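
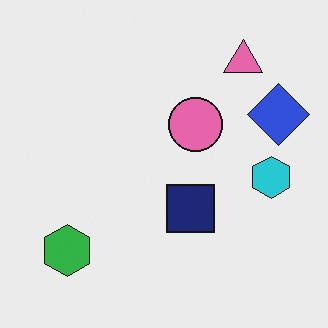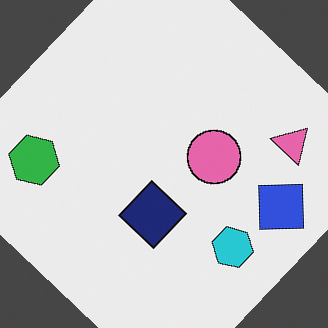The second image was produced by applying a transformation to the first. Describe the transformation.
The transformation is: rotated clockwise by a large amount — several tens of degrees.

Every shape is tilted by the same angle and the image corners show triangular fill wedges — a whole-image rotation by a non-right angle.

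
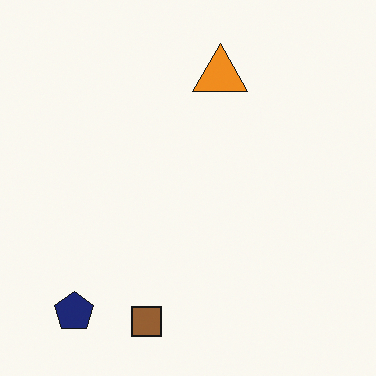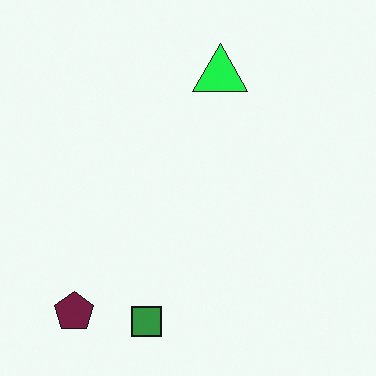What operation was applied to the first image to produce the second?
It was hue-shifted through roughly a third of the color wheel.

Every shape's color has rotated by the same amount around the hue wheel — a uniform hue shift.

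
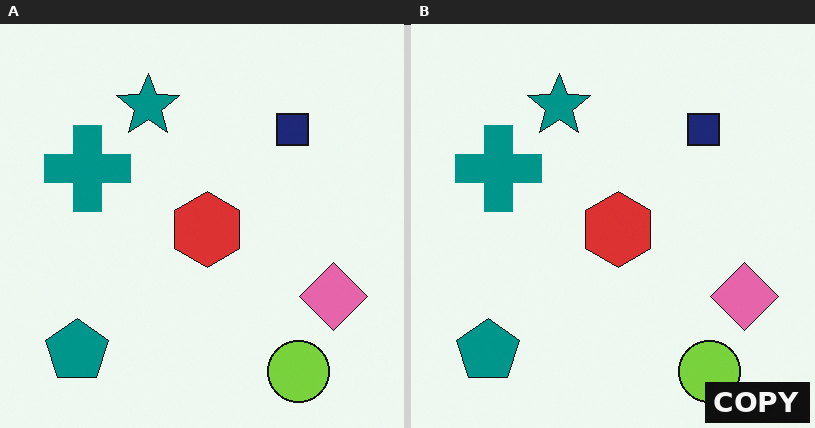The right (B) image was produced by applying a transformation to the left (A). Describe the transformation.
The right (B) image is the left (A) watermarked with the text "COPY" in the lower-right corner.

A dark label reading "COPY" appears in the lower-right corner.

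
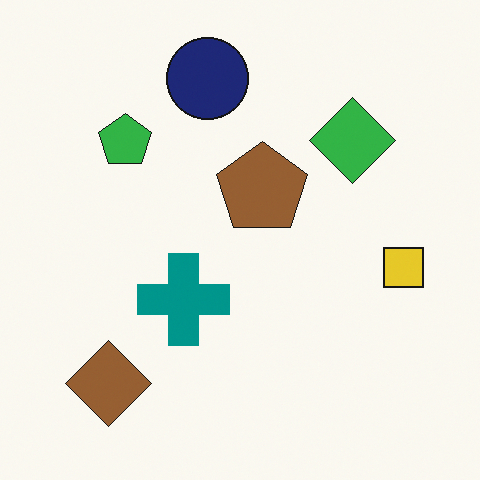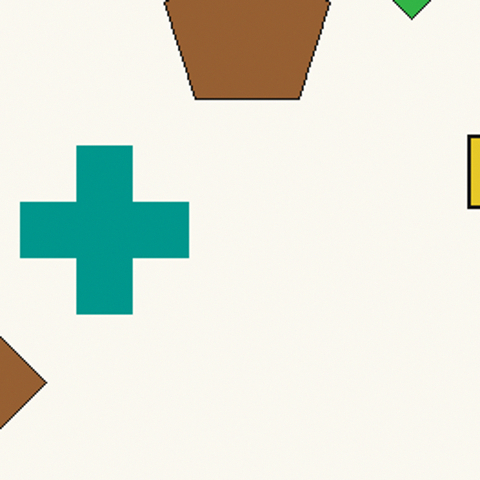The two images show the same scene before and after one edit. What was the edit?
This is the original image cropped tightly and scaled back up.

The visible shapes are larger and the field of view is narrower; shapes near the original edges may be partly or wholly outside the frame — a crop-and-rescale.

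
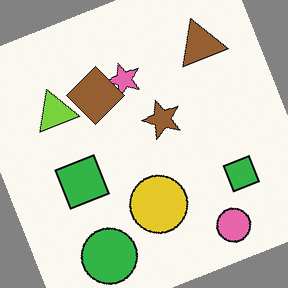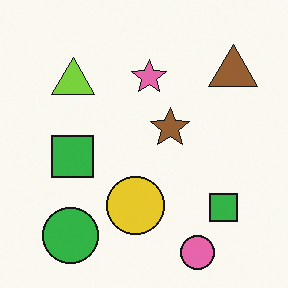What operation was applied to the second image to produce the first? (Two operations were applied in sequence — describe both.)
It was rotated counter-clockwise by a moderate amount, then overlaid with an additional brown diamond.

Every shape is tilted by the same angle and the image corners show triangular fill wedges — a whole-image rotation by a non-right angle. A brown diamond appears in the first image that is absent from the second.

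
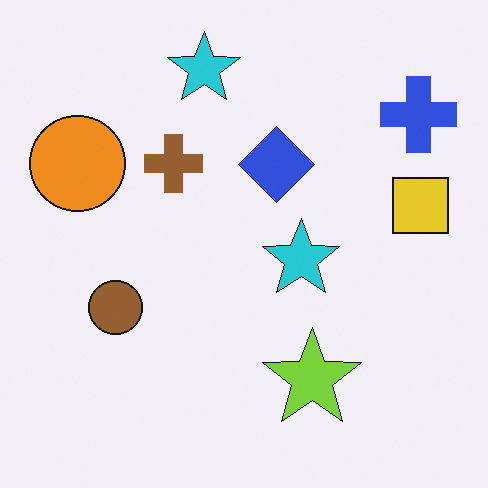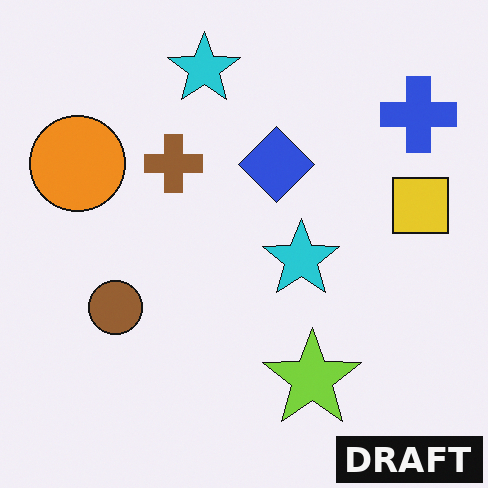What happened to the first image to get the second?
The image was watermarked with the text "DRAFT" in the lower-right corner.

A dark label reading "DRAFT" appears in the lower-right corner.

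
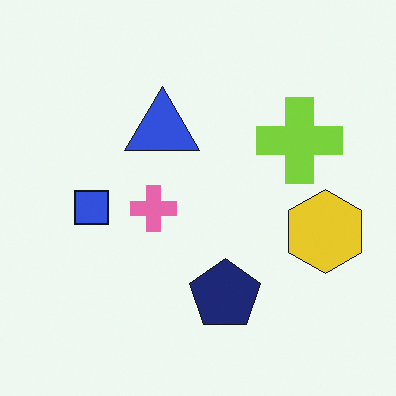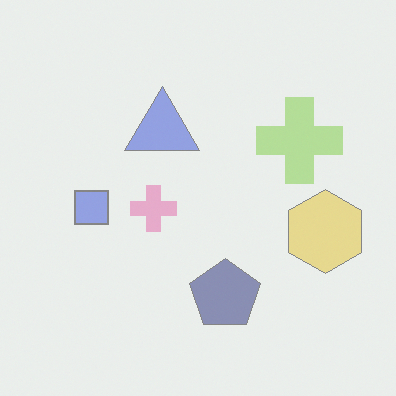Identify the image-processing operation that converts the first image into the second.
It was given much lower contrast.

Tones are pushed toward mid-grey across the whole image — a global contrast change.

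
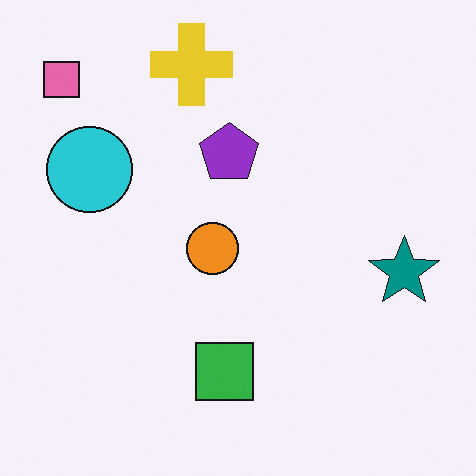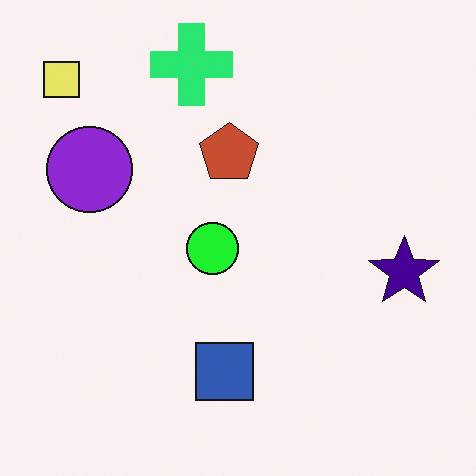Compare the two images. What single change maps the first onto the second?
This is the original image hue-shifted by a moderate amount.

Every shape's color has rotated by the same amount around the hue wheel — a uniform hue shift.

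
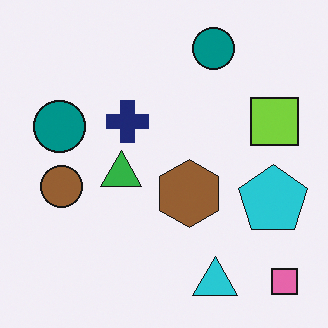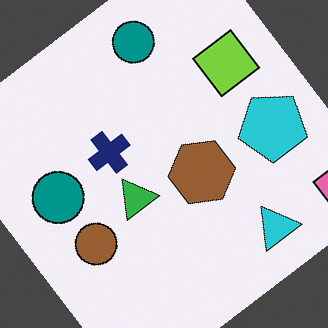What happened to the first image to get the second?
The second image is the first rotated counter-clockwise by a large amount — several tens of degrees.

Every shape is tilted by the same angle and the image corners show triangular fill wedges — a whole-image rotation by a non-right angle.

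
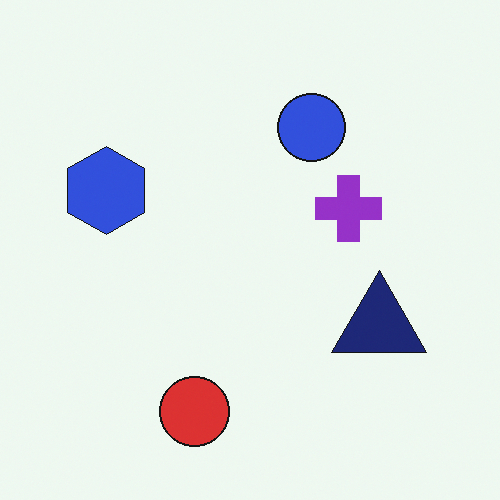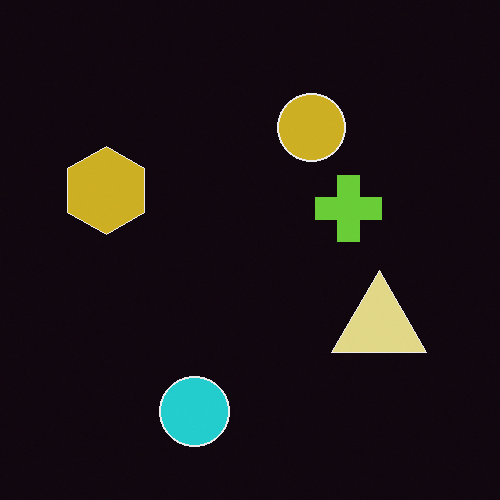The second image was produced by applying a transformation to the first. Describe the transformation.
The second image is the first color-inverted (negative).

The light background has become dark and every shape's color is its complement — a photographic negative.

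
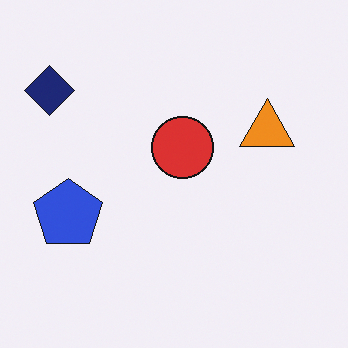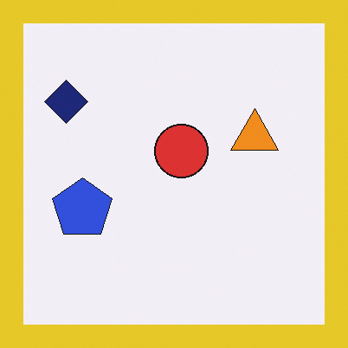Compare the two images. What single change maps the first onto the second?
It was framed with a yellow border.

A solid yellow frame runs around the edge of the second image, with the content slightly shrunk inside it.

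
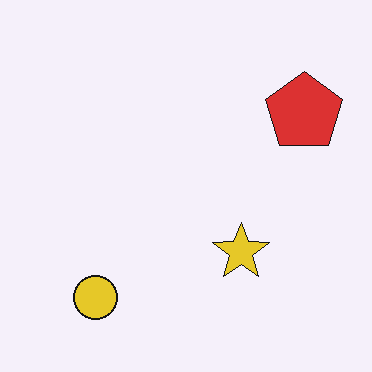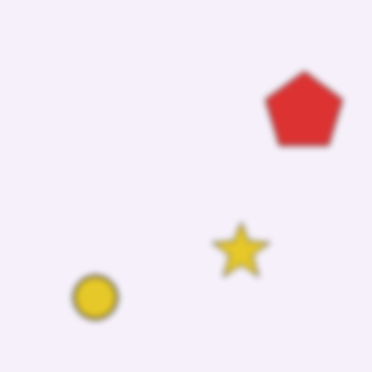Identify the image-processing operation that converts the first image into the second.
The second image is the first moderately blurred.

Shape edges and outlines are uniformly softened across the whole image.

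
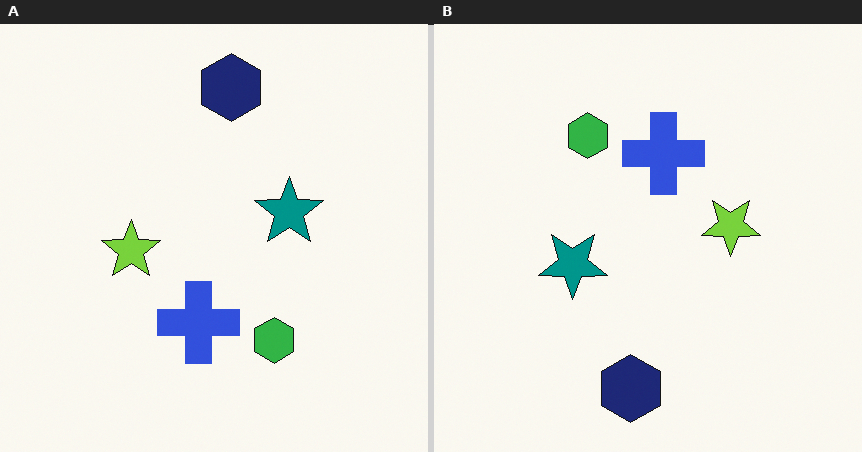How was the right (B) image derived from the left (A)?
The right (B) image is the left (A) rotated 180°.

The navy hexagon sits in the top of the left (A) image and the bottom of the right (B) — consistent with a whole-image 180° rotation.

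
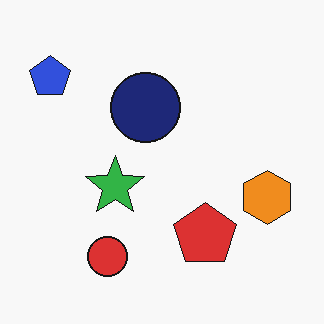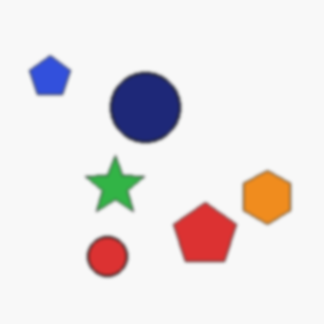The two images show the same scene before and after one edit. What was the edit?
This is the original image slightly softened.

Shape edges and outlines are uniformly softened across the whole image.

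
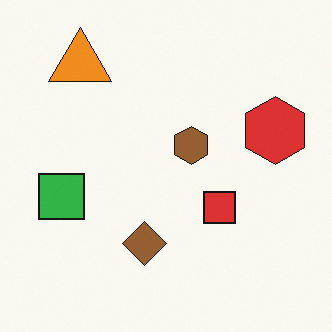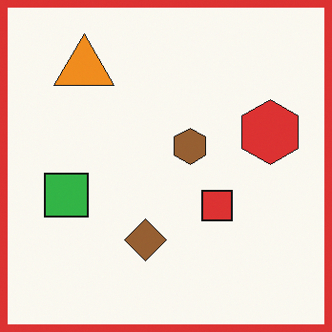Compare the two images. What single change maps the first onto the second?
The transformation is: framed with a red border.

A solid red frame runs around the edge of the second image, with the content slightly shrunk inside it.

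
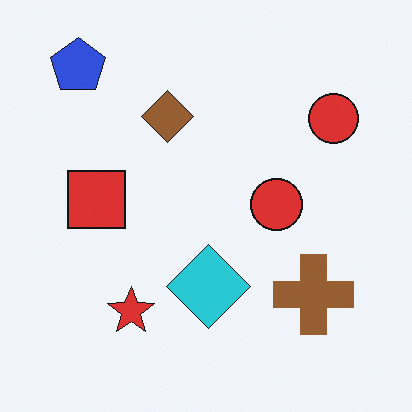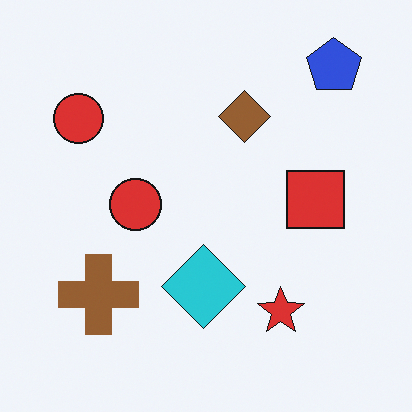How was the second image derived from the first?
The image was flipped horizontally (left ↔ right).

The blue pentagon is in the top-left of the first image and the top-right of the second — shapes on opposite sides of the vertical midline have swapped in a mirror flip.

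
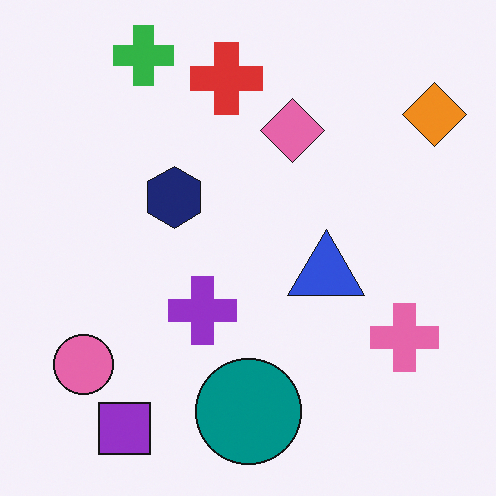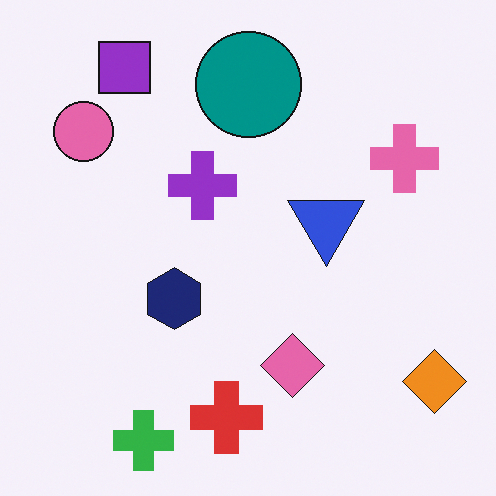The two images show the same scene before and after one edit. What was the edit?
The second image is the first flipped vertically (top ↔ bottom).

The green cross is in the top-left of the first image and the bottom-left of the second — shapes on opposite sides of the horizontal midline have swapped in a mirror flip.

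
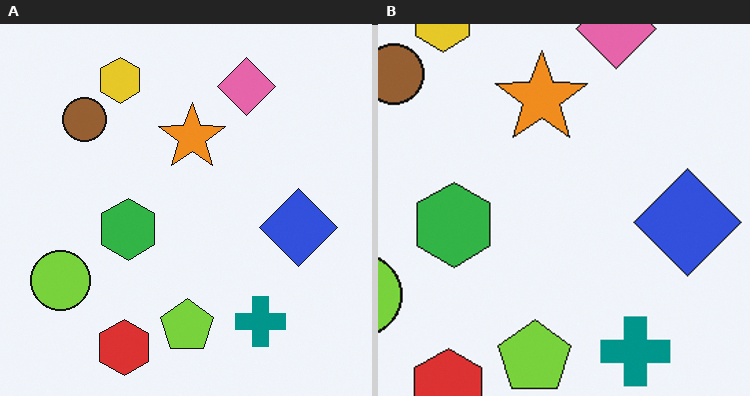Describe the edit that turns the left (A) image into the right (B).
The image was cropped slightly and scaled back up.

The visible shapes are larger and the field of view is narrower; shapes near the original edges may be partly or wholly outside the frame — a crop-and-rescale.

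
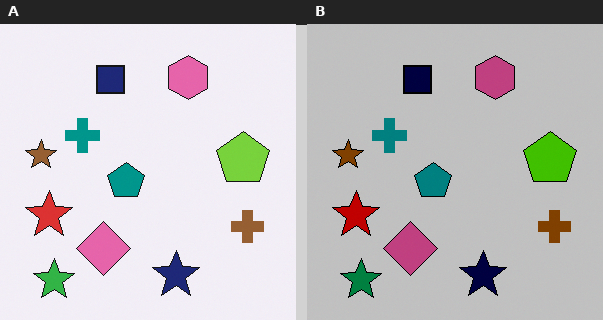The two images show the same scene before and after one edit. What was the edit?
This is the original image aggressively posterized.

Each flat color has snapped to a coarser quantized level — most visibly, the near-white background has dropped to a flat grey.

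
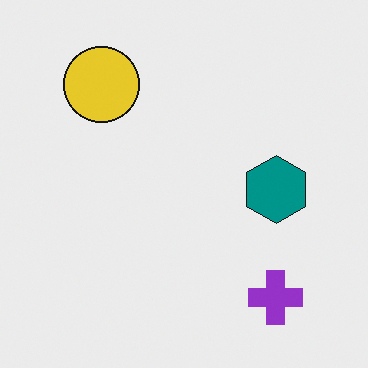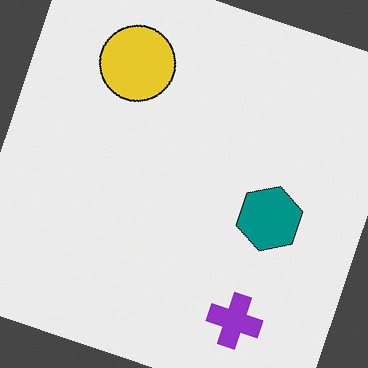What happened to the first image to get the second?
Rotated clockwise by a moderate amount.

Every shape is tilted by the same angle and the image corners show triangular fill wedges — a whole-image rotation by a non-right angle.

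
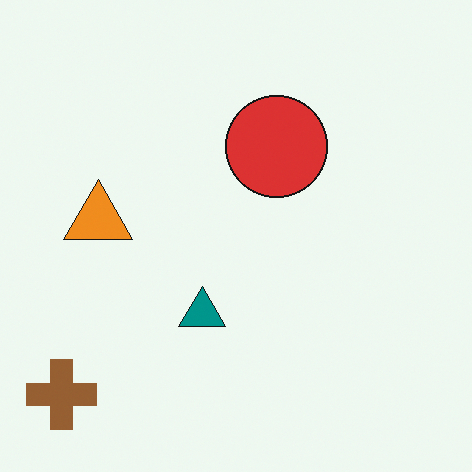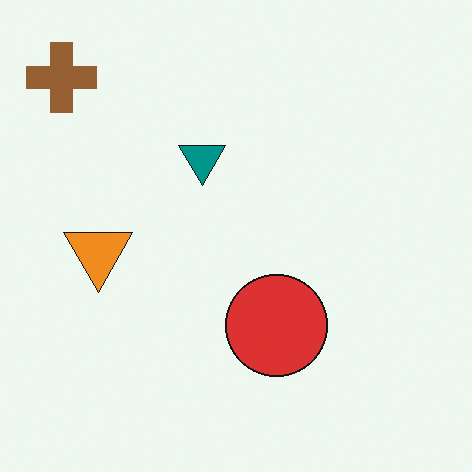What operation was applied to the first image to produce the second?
The second image is the first flipped vertically (top ↔ bottom).

The brown cross is in the bottom-left of the first image and the top-left of the second — shapes on opposite sides of the horizontal midline have swapped in a mirror flip.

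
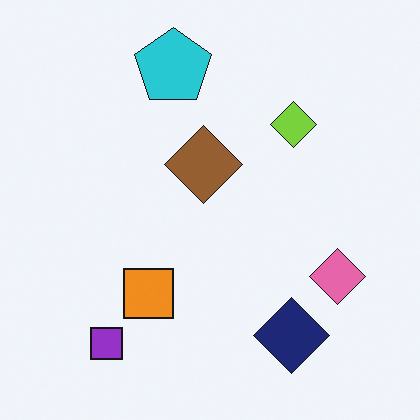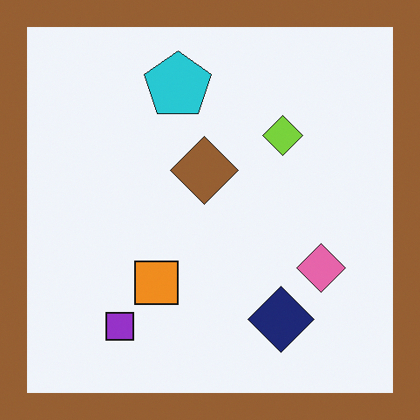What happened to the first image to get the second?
This is the original image framed with a brown border.

A solid brown frame runs around the edge of the second image, with the content slightly shrunk inside it.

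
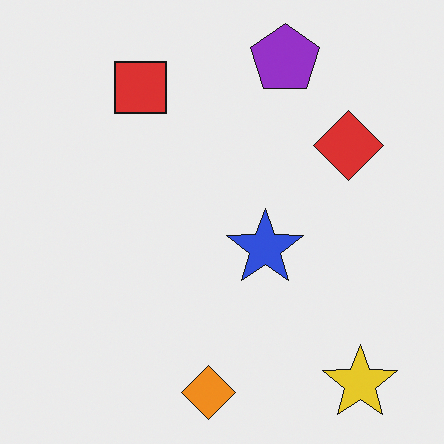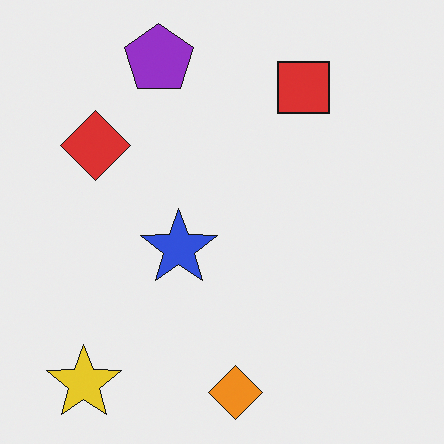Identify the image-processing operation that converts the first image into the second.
Flipped horizontally (left ↔ right).

The yellow star is in the bottom-right of the first image and the bottom-left of the second — shapes on opposite sides of the vertical midline have swapped in a mirror flip.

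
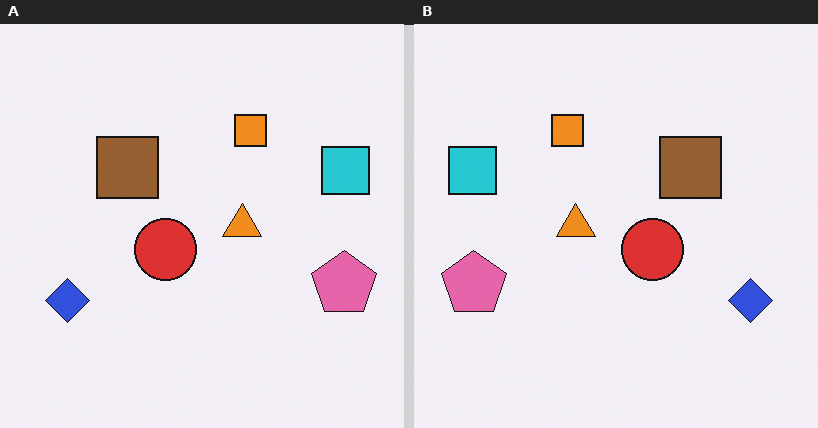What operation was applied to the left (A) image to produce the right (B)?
The right (B) image is the left (A) flipped horizontally (left ↔ right).

The cyan square is in the right of the left (A) image and the left of the right (B) — shapes on opposite sides of the vertical midline have swapped in a mirror flip.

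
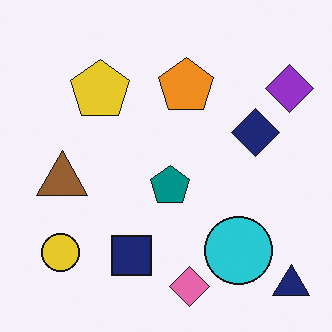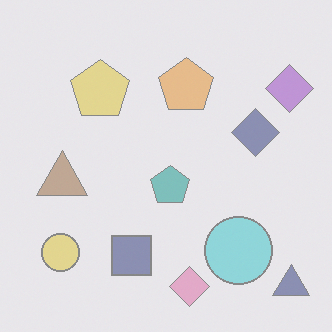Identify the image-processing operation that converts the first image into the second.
The second image is the first washed out (contrast reduced).

Tones are pushed toward mid-grey across the whole image — a global contrast change.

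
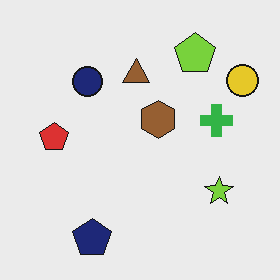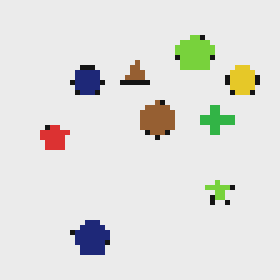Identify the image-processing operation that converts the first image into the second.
The image was mildly pixelated.

Shapes are reduced to large square blocks; fine edges and outlines are lost — a downscale-then-upscale (mosaic) effect.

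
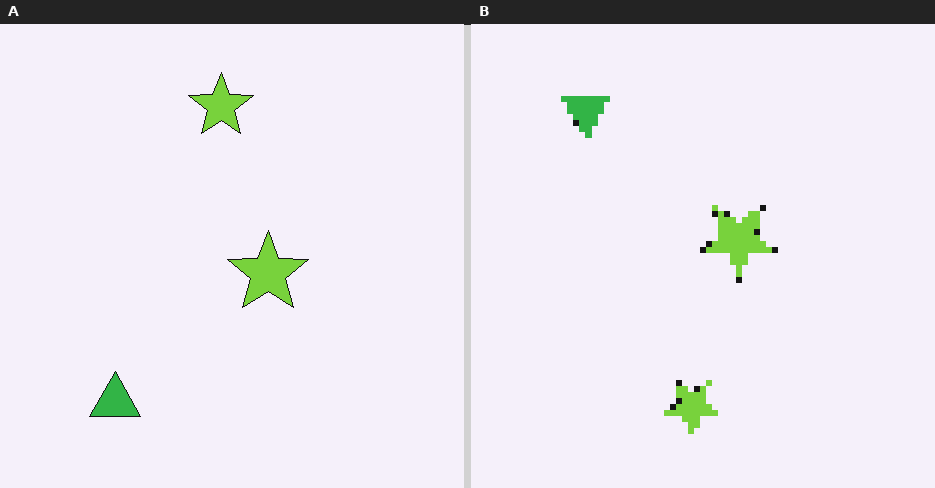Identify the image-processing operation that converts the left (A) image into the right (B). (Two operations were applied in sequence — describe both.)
The transformation is: flipped vertically (top ↔ bottom), then moderately pixelated.

The green triangle is in the bottom-left of the left (A) image and the top-left of the right (B) — shapes on opposite sides of the horizontal midline have swapped in a mirror flip. Shapes are reduced to large square blocks; fine edges and outlines are lost — a downscale-then-upscale (mosaic) effect.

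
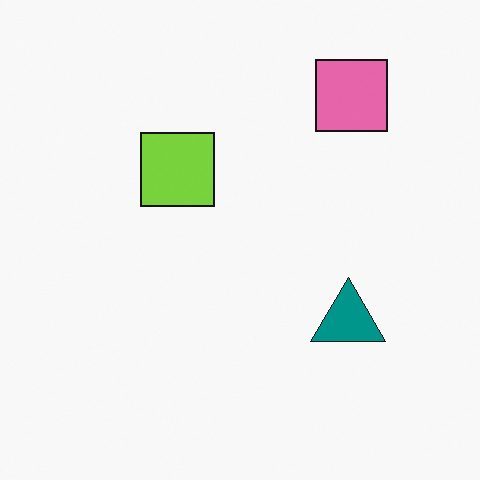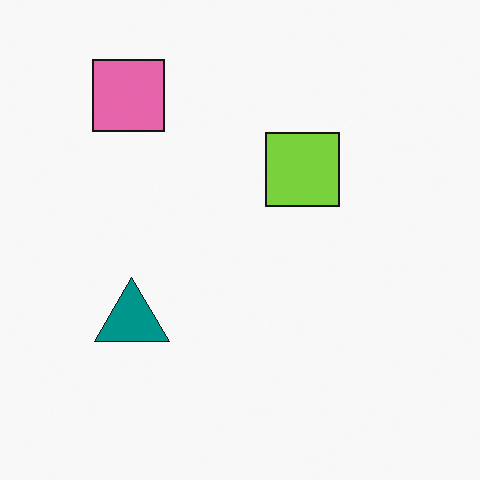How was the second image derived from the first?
It was flipped horizontally (left ↔ right).

The pink square is in the top-right of the first image and the top-left of the second — shapes on opposite sides of the vertical midline have swapped in a mirror flip.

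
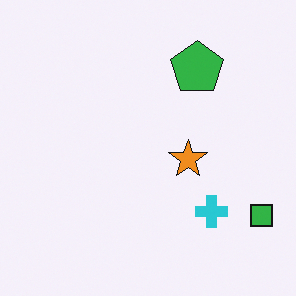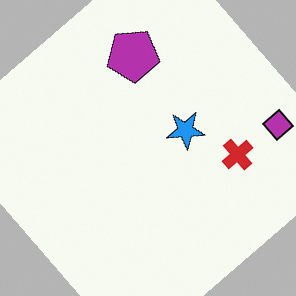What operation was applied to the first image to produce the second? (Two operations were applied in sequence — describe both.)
This is the original image rotated counter-clockwise by a large amount — several tens of degrees, then hue-shifted by a large amount.

Every shape is tilted by the same angle and the image corners show triangular fill wedges — a whole-image rotation by a non-right angle. Every shape's color has rotated by the same amount around the hue wheel — a uniform hue shift.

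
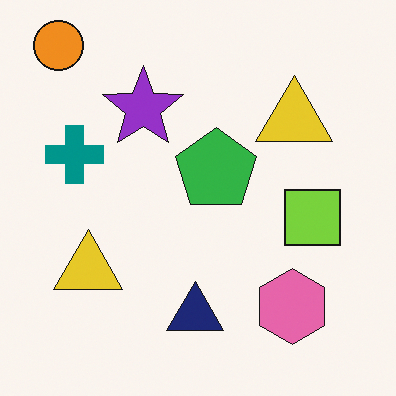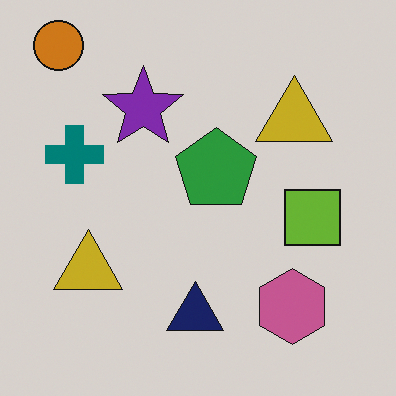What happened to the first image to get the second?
It was darkened a little.

Every pixel — background and shapes alike — is uniformly darkened.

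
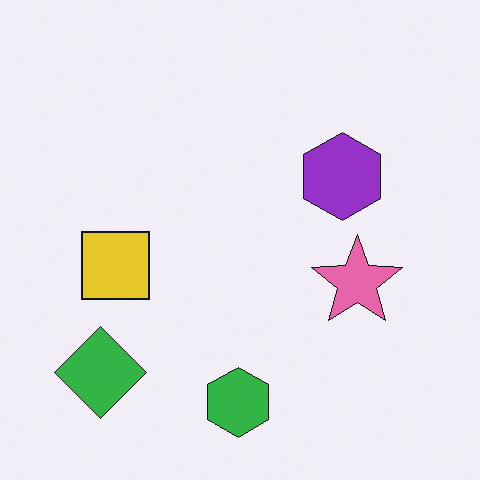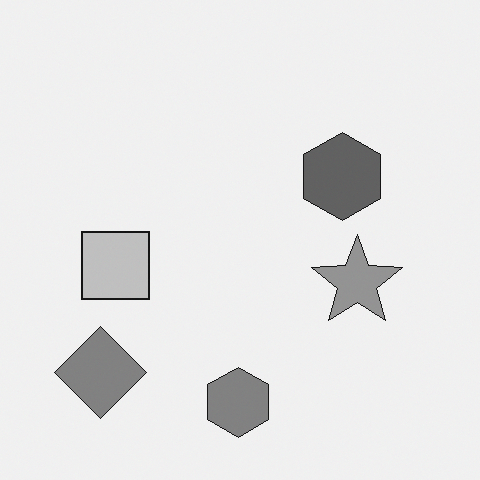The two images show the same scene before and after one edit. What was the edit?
This is the original image converted to grayscale.

All color is removed — every shape is now a shade of grey.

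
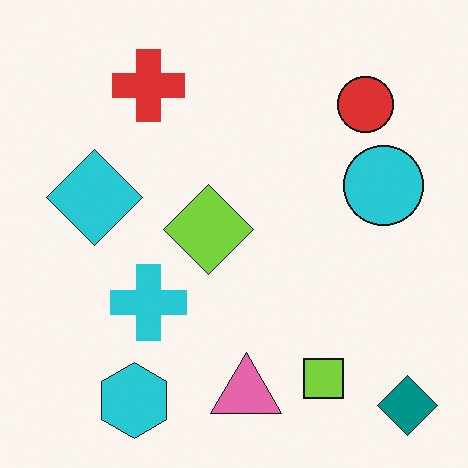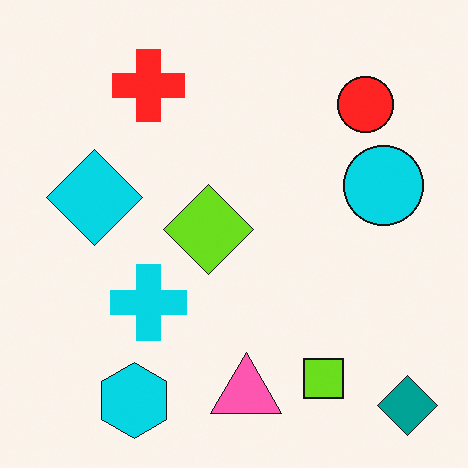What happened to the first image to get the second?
The image was slightly oversaturated.

All colors are more vivid — a global saturation change.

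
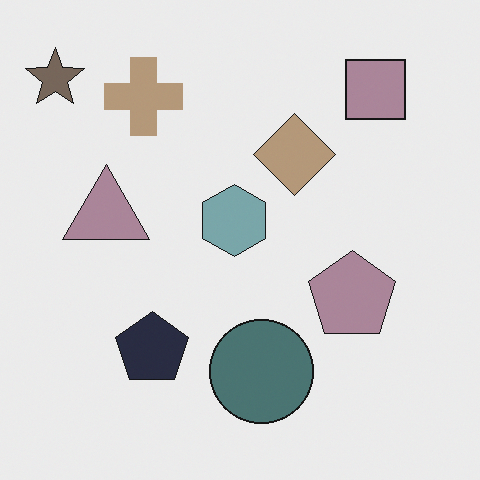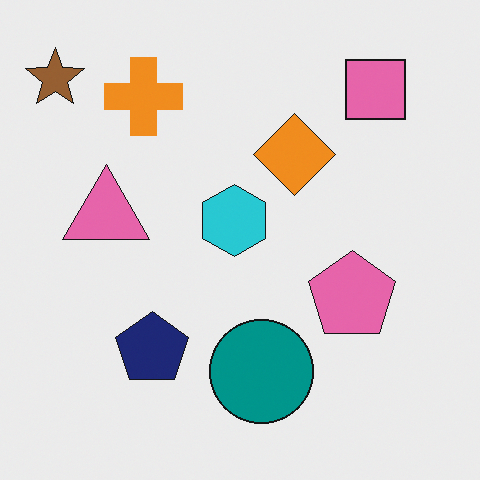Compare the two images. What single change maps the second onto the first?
The first image is the second heavily desaturated.

All colors are more muted and greyish — a global saturation change.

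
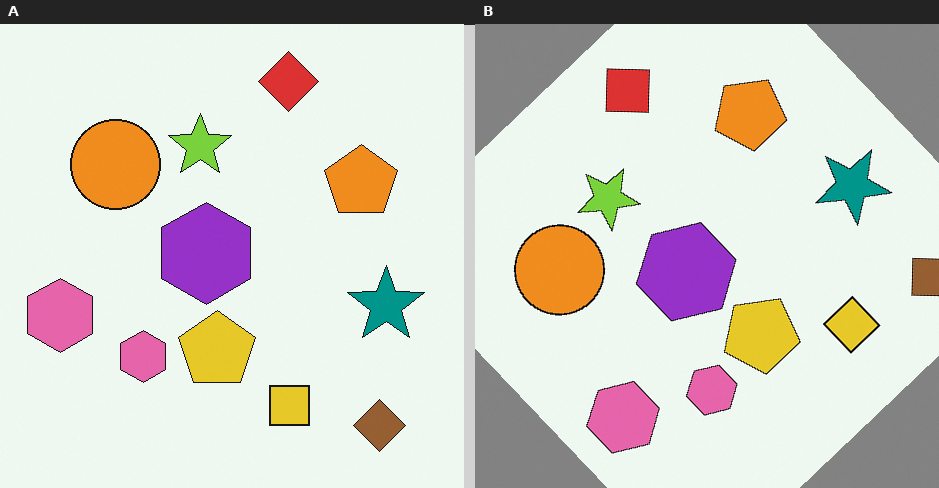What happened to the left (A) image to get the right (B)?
It was rotated counter-clockwise by a large amount — several tens of degrees.

Every shape is tilted by the same angle and the image corners show triangular fill wedges — a whole-image rotation by a non-right angle.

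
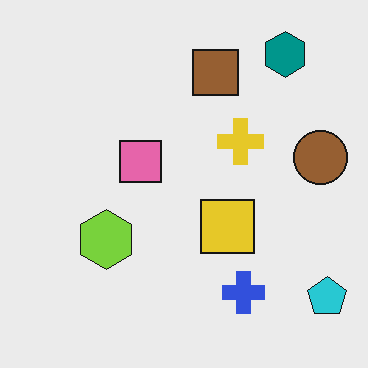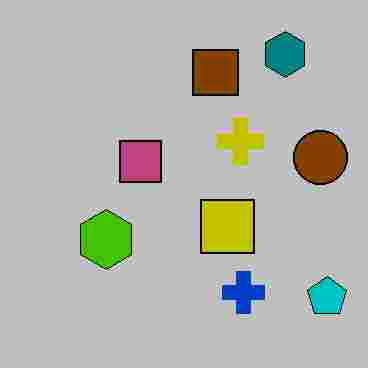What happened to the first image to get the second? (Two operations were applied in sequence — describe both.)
Heavily posterized to just a handful of flat colors, then degraded with heavy JPEG compression.

Each flat color has snapped to a coarser quantized level — most visibly, the near-white background has dropped to a flat grey. Blocky 8×8 compression artifacts appear around shape edges and the flat background shows ringing — characteristic JPEG degradation.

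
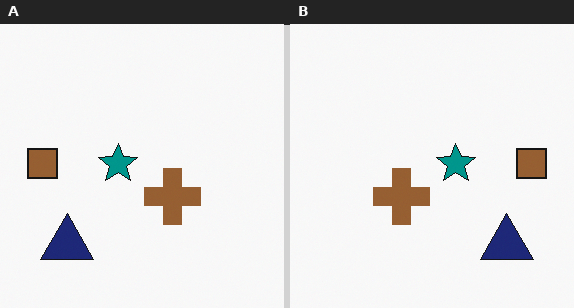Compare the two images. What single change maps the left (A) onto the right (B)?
This is the original image flipped horizontally (left ↔ right).

The brown square is in the left of the left (A) image and the right of the right (B) — shapes on opposite sides of the vertical midline have swapped in a mirror flip.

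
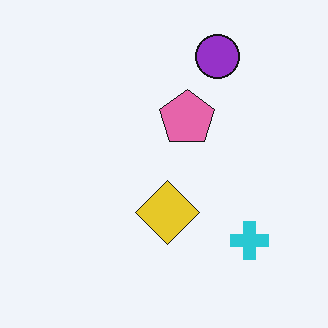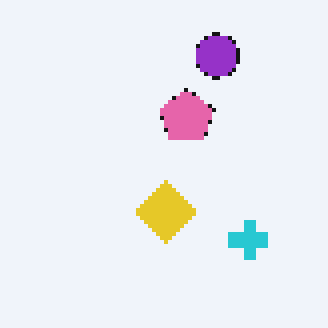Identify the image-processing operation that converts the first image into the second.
The second image is the first lightly pixelated (a mild mosaic effect).

Shapes are reduced to large square blocks; fine edges and outlines are lost — a downscale-then-upscale (mosaic) effect.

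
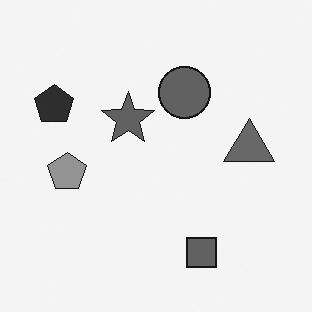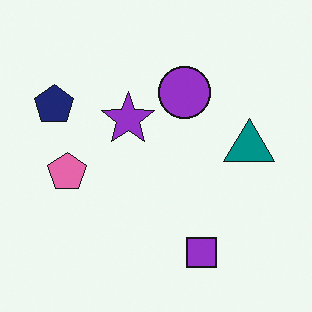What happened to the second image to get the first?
It was converted to grayscale.

All color is removed — every shape is now a shade of grey.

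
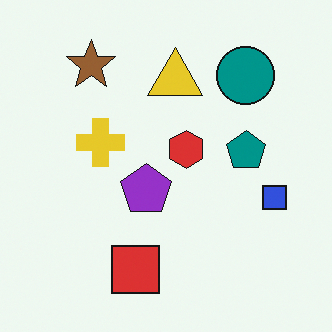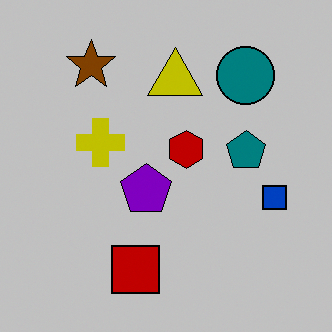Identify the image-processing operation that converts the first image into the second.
This is the original image heavily posterized to just a handful of flat colors.

Each flat color has snapped to a coarser quantized level — most visibly, the near-white background has dropped to a flat grey.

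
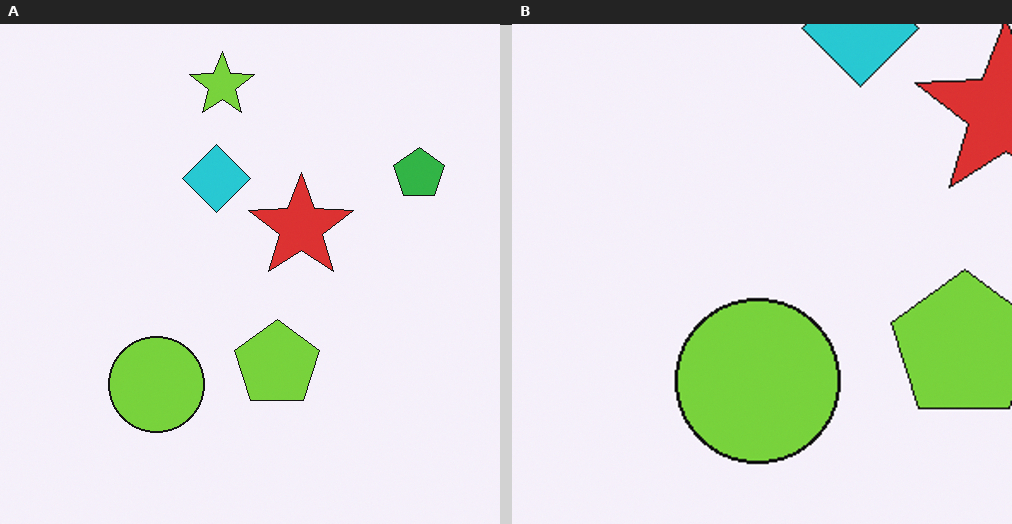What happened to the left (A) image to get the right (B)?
The transformation is: cropped to a noticeably smaller region and rescaled.

The visible shapes are larger and the field of view is narrower; shapes near the original edges may be partly or wholly outside the frame — a crop-and-rescale.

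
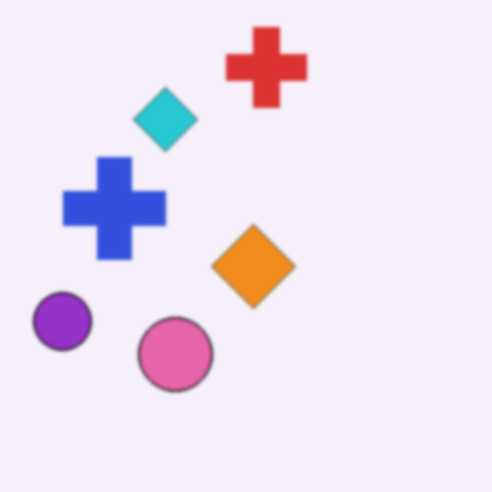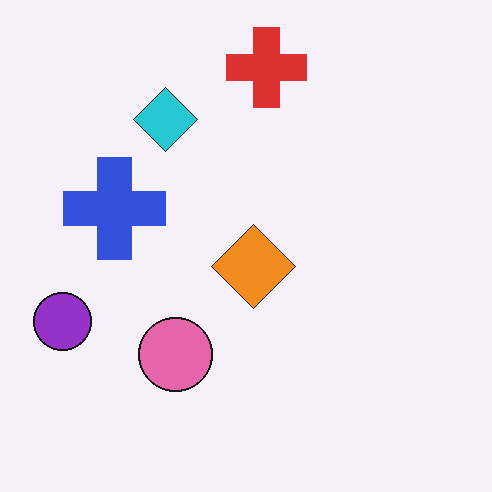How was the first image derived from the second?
It was slightly softened.

Shape edges and outlines are uniformly softened across the whole image.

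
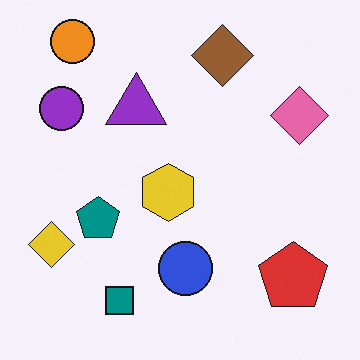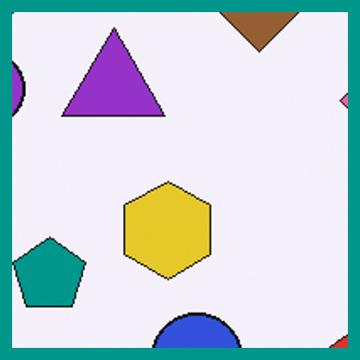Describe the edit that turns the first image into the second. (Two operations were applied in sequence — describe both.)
The transformation is: cropped to a noticeably smaller region and rescaled, then framed with a teal border.

The visible shapes are larger and the field of view is narrower; shapes near the original edges may be partly or wholly outside the frame — a crop-and-rescale. A solid teal frame runs around the edge of the second image, with the content slightly shrunk inside it.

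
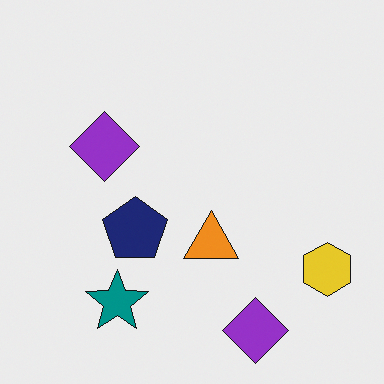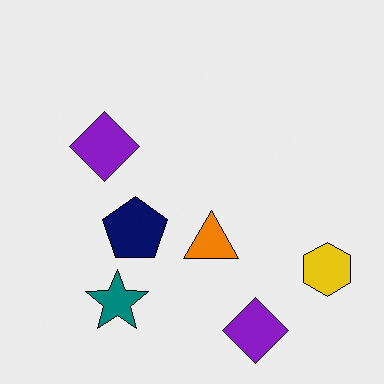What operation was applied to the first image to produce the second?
It was given slightly increased contrast.

Tones are pushed away from mid-grey across the whole image — a global contrast change.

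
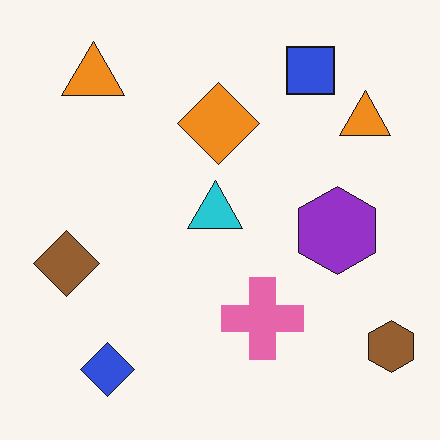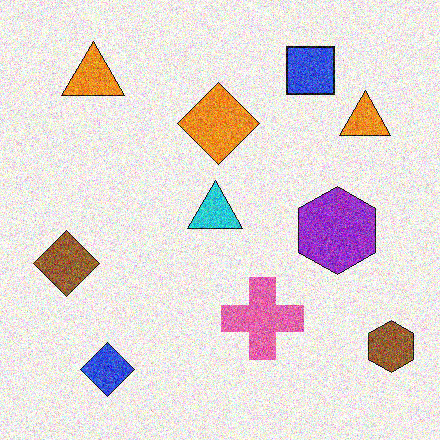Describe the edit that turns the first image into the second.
Degraded with heavy additive noise.

Random speckle covers the whole image, including the flat background.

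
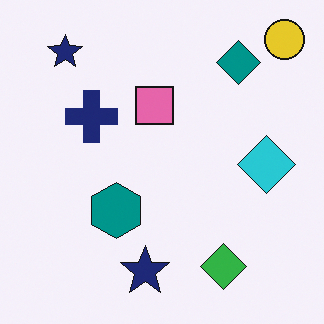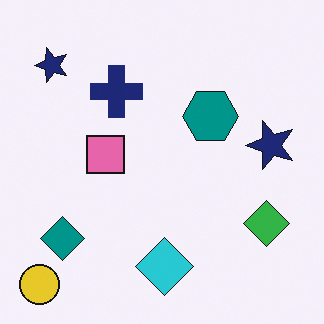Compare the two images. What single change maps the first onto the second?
This is the original image transposed (reflected across the top-left ↔ bottom-right diagonal).

Shapes have swapped their row and column positions — what was in the top-right is now in the bottom-left — a diagonal reflection.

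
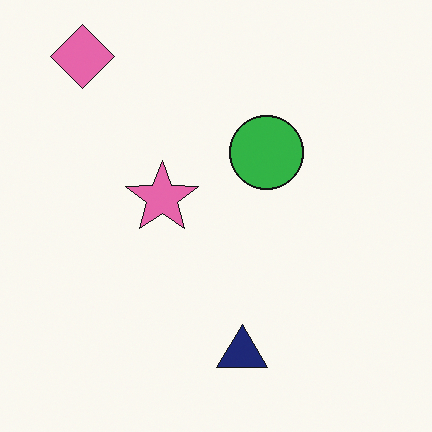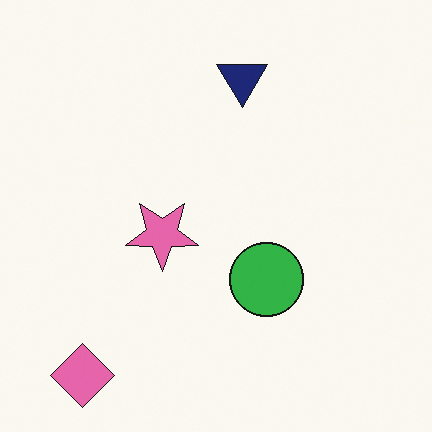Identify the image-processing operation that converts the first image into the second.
Flipped vertically (top ↔ bottom).

The pink diamond is in the top-left of the first image and the bottom-left of the second — shapes on opposite sides of the horizontal midline have swapped in a mirror flip.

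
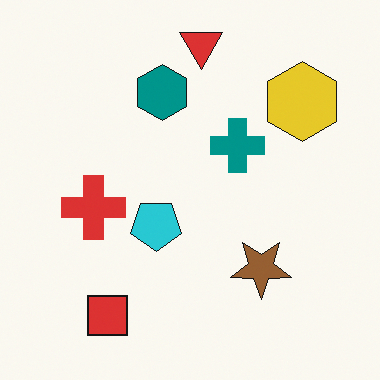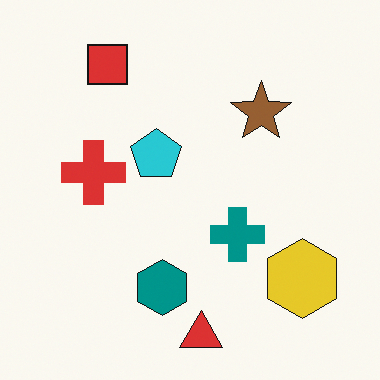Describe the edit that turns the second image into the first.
The transformation is: flipped vertically (top ↔ bottom).

The red triangle is in the bottom of the second image and the top of the first — shapes on opposite sides of the horizontal midline have swapped in a mirror flip.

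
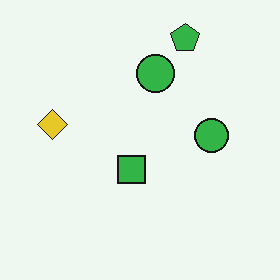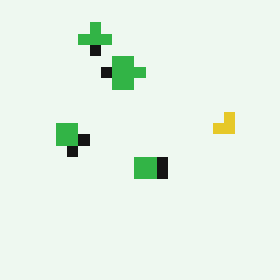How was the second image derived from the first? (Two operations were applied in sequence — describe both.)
It was flipped horizontally (left ↔ right), then coarsely pixelated.

The yellow diamond is in the left of the first image and the right of the second — shapes on opposite sides of the vertical midline have swapped in a mirror flip. Shapes are reduced to large square blocks; fine edges and outlines are lost — a downscale-then-upscale (mosaic) effect.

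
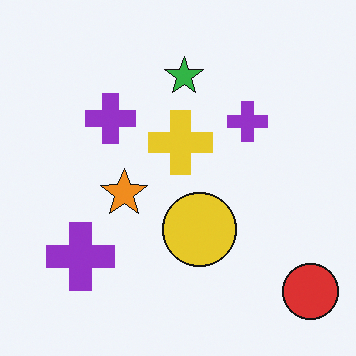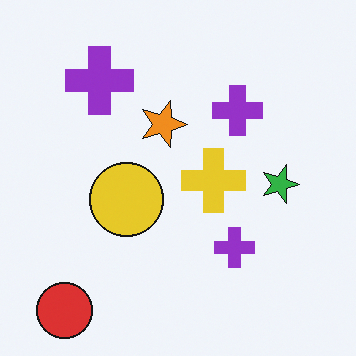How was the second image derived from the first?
This is the original image rotated 90° clockwise.

The red circle sits in the bottom-right of the first image and the bottom-left of the second — consistent with a whole-image 90° clockwise rotation.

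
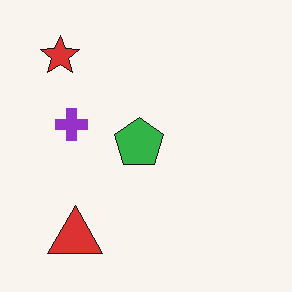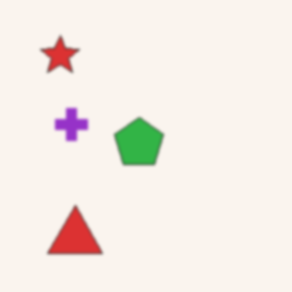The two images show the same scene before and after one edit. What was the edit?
Lightly blurred.

Shape edges and outlines are uniformly softened across the whole image.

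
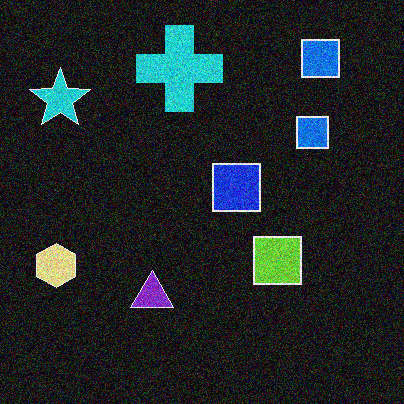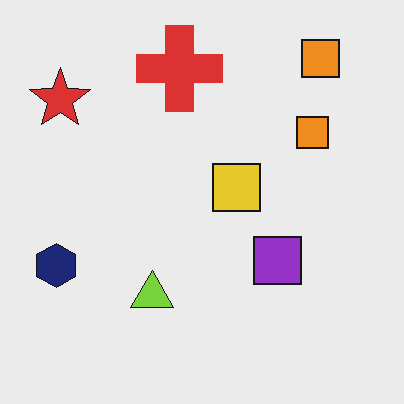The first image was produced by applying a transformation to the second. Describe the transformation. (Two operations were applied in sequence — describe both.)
The image was degraded with moderate additive noise, then color-inverted (negative).

Random speckle covers the whole image, including the flat background. The light background has become dark and every shape's color is its complement — a photographic negative.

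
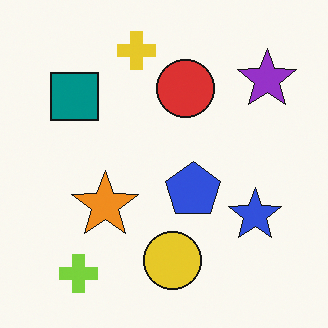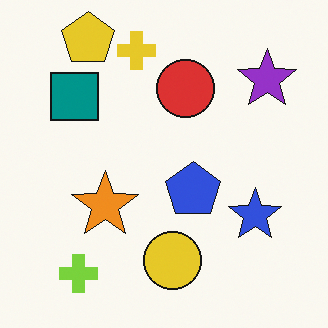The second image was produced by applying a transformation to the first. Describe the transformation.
The second image is the first overlaid with an additional yellow pentagon.

A yellow pentagon appears in the second image that is absent from the first.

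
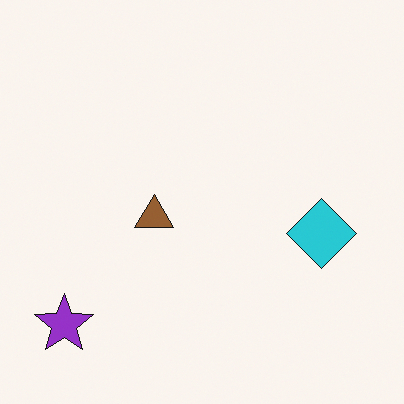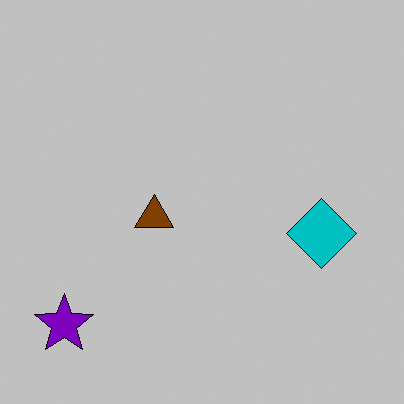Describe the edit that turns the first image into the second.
Aggressively posterized.

Each flat color has snapped to a coarser quantized level — most visibly, the near-white background has dropped to a flat grey.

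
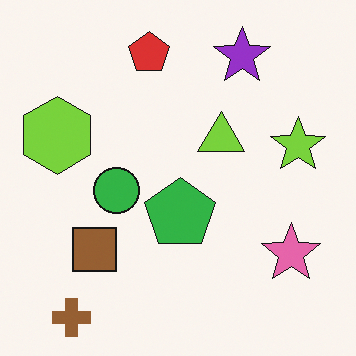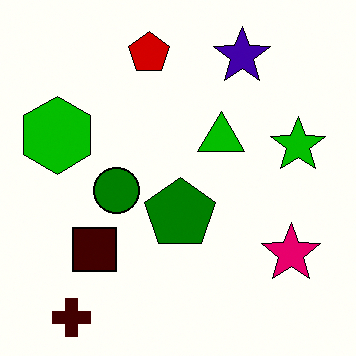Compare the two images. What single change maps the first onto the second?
This is the original image boosted in contrast.

Tones are pushed away from mid-grey across the whole image — a global contrast change.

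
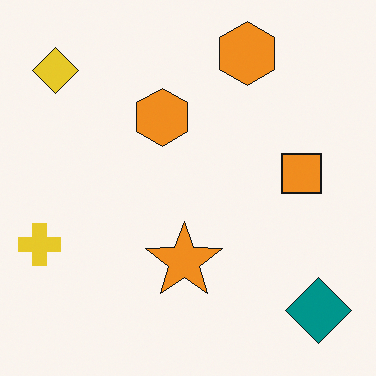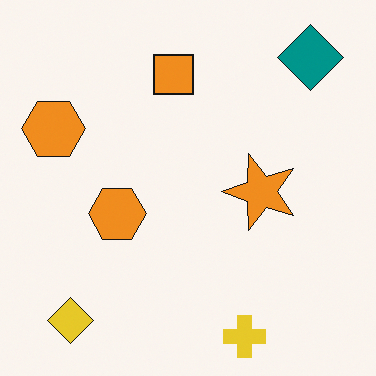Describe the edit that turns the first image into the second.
The transformation is: rotated 90° counter-clockwise.

The teal diamond sits in the bottom-right of the first image and the top-right of the second — consistent with a whole-image 90° counter-clockwise rotation.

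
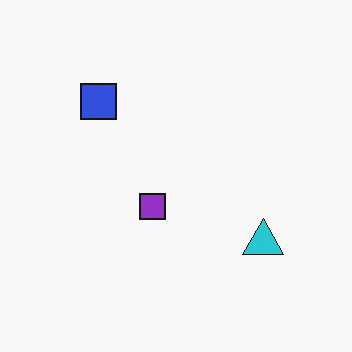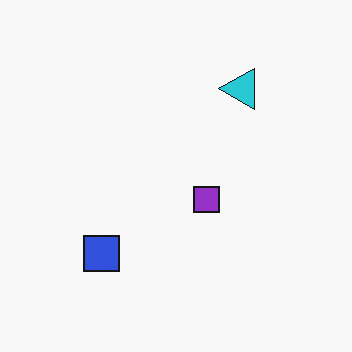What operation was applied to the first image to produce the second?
This is the original image rotated 90° counter-clockwise.

The cyan triangle sits in the bottom-right of the first image and the top-right of the second — consistent with a whole-image 90° counter-clockwise rotation.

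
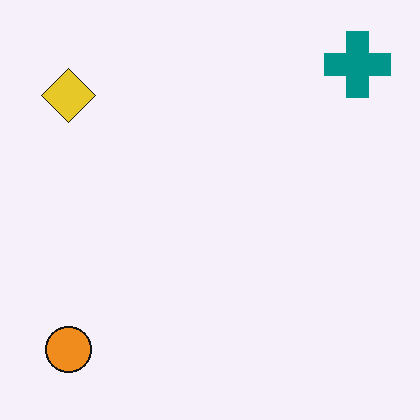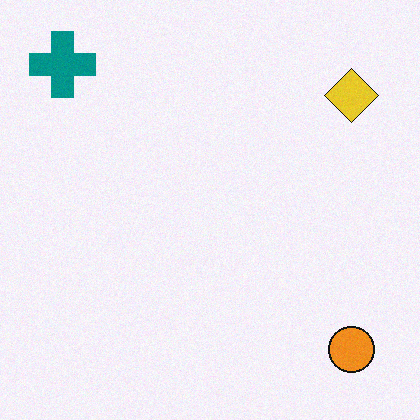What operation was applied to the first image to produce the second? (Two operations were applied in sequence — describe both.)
Degraded with a light layer of grain, then flipped horizontally (left ↔ right).

Random speckle covers the whole image, including the flat background. The teal cross is in the top-right of the first image and the top-left of the second — shapes on opposite sides of the vertical midline have swapped in a mirror flip.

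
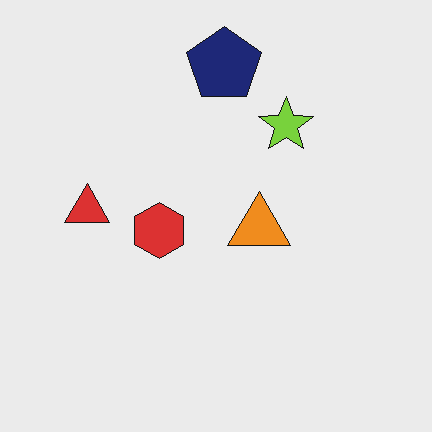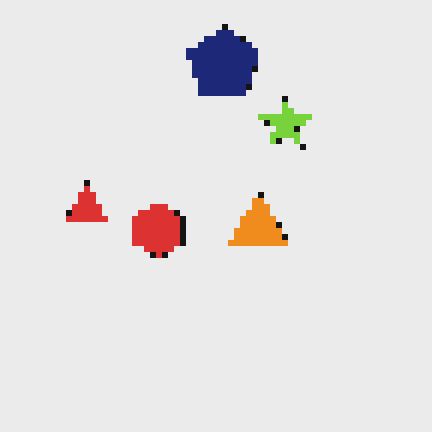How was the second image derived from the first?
The second image is the first moderately pixelated.

Shapes are reduced to large square blocks; fine edges and outlines are lost — a downscale-then-upscale (mosaic) effect.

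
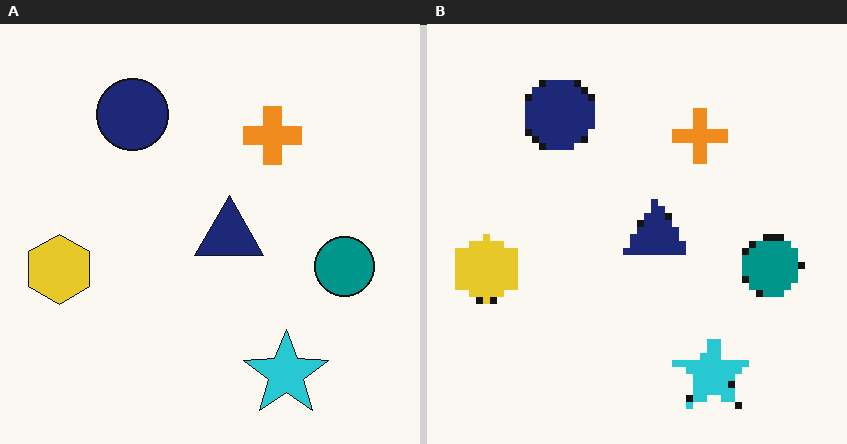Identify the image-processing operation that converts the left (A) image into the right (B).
It was pixelated into visible square blocks.

Shapes are reduced to large square blocks; fine edges and outlines are lost — a downscale-then-upscale (mosaic) effect.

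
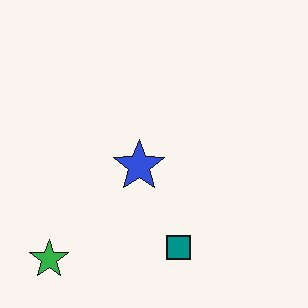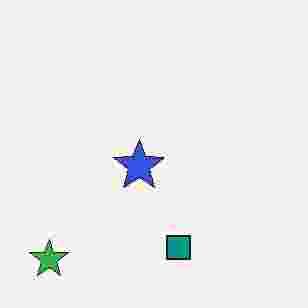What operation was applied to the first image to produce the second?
The image was degraded with heavy JPEG compression.

Blocky 8×8 compression artifacts appear around shape edges and the flat background shows ringing — characteristic JPEG degradation.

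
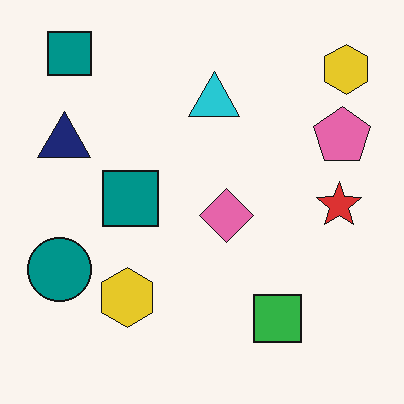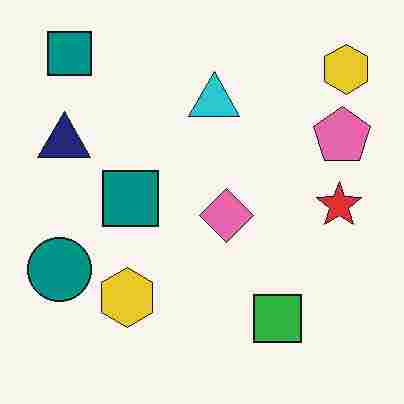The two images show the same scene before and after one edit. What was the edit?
The second image is the first degraded with heavy JPEG compression.

Blocky 8×8 compression artifacts appear around shape edges and the flat background shows ringing — characteristic JPEG degradation.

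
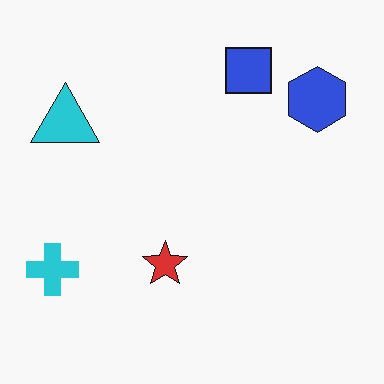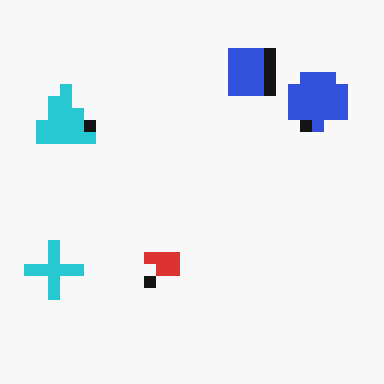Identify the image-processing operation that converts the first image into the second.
It was heavily pixelated into large blocks.

Shapes are reduced to large square blocks; fine edges and outlines are lost — a downscale-then-upscale (mosaic) effect.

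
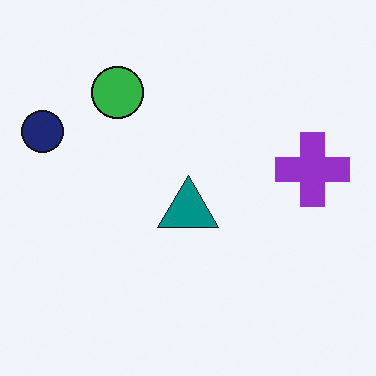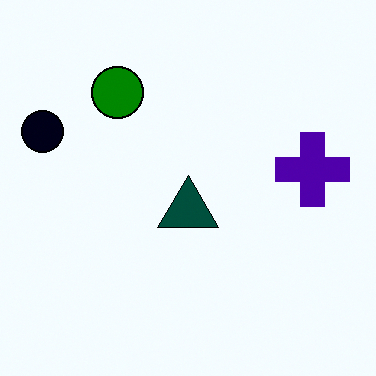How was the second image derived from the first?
It was boosted in contrast.

Tones are pushed away from mid-grey across the whole image — a global contrast change.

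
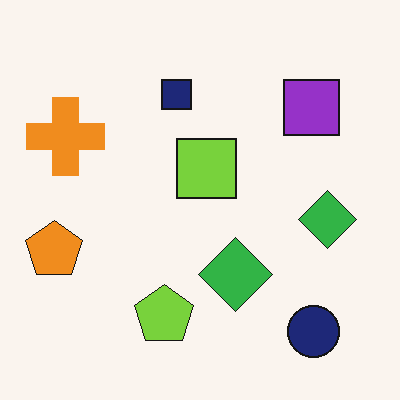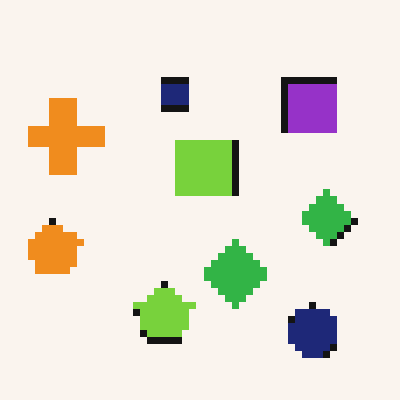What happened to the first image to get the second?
Pixelated into visible square blocks.

Shapes are reduced to large square blocks; fine edges and outlines are lost — a downscale-then-upscale (mosaic) effect.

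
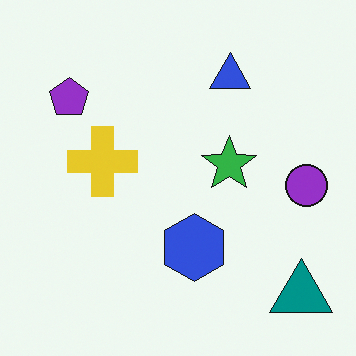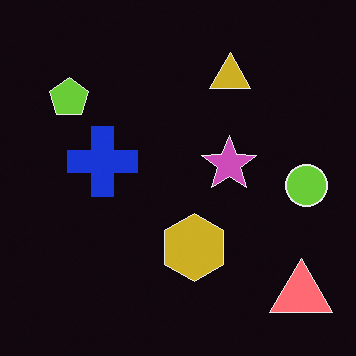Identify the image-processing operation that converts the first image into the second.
The second image is the first color-inverted (negative).

The light background has become dark and every shape's color is its complement — a photographic negative.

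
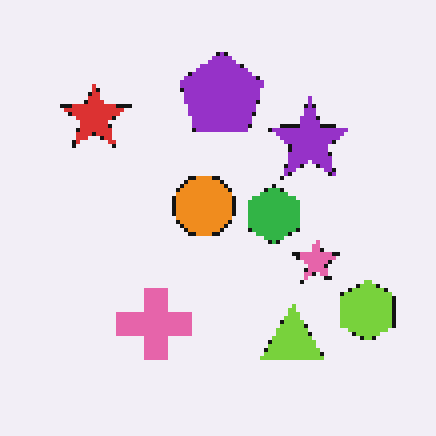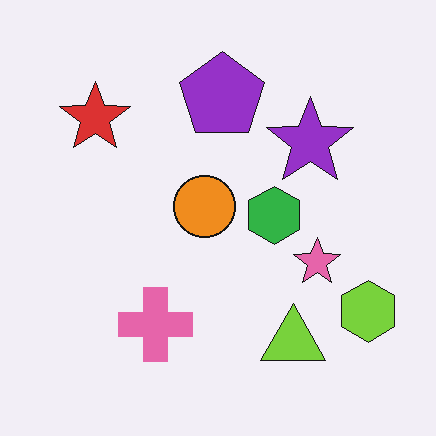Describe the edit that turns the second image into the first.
Lightly pixelated (a mild mosaic effect).

Shapes are reduced to large square blocks; fine edges and outlines are lost — a downscale-then-upscale (mosaic) effect.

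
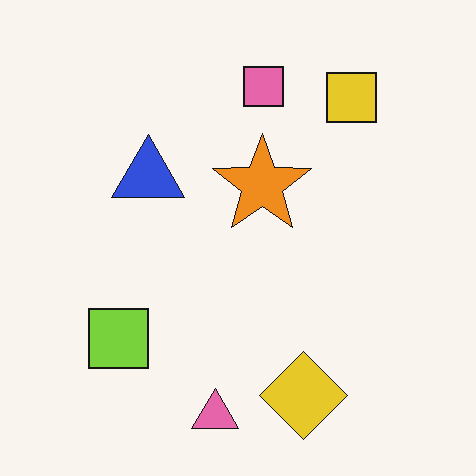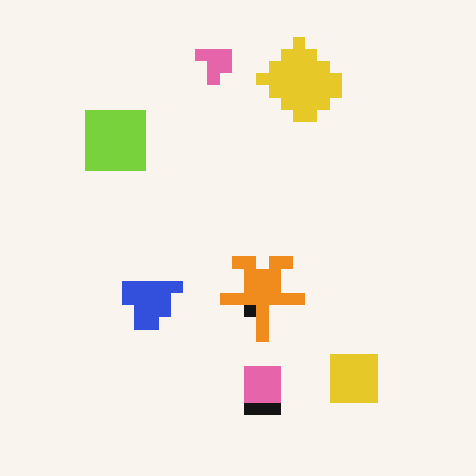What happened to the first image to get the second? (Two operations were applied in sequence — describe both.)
Coarsely pixelated, then flipped vertically (top ↔ bottom).

Shapes are reduced to large square blocks; fine edges and outlines are lost — a downscale-then-upscale (mosaic) effect. The pink triangle is in the bottom of the first image and the top of the second — shapes on opposite sides of the horizontal midline have swapped in a mirror flip.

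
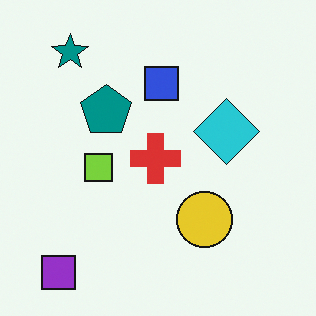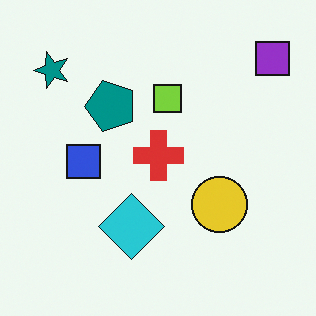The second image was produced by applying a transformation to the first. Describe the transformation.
It was transposed (reflected across the top-left ↔ bottom-right diagonal).

Shapes have swapped their row and column positions — what was in the top-right is now in the bottom-left — a diagonal reflection.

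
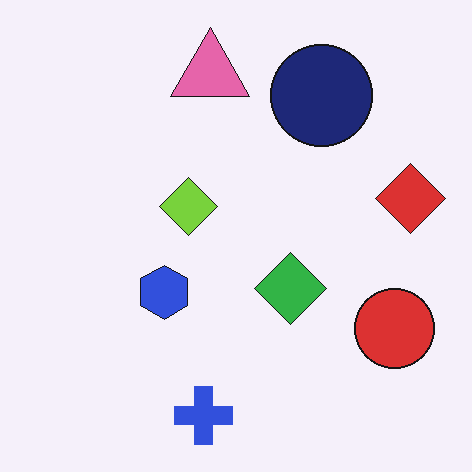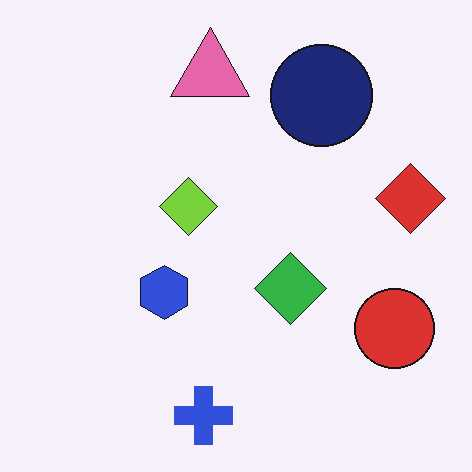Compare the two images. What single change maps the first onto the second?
The second image is the first given moderate JPEG compression.

Blocky 8×8 compression artifacts appear around shape edges and the flat background shows ringing — characteristic JPEG degradation.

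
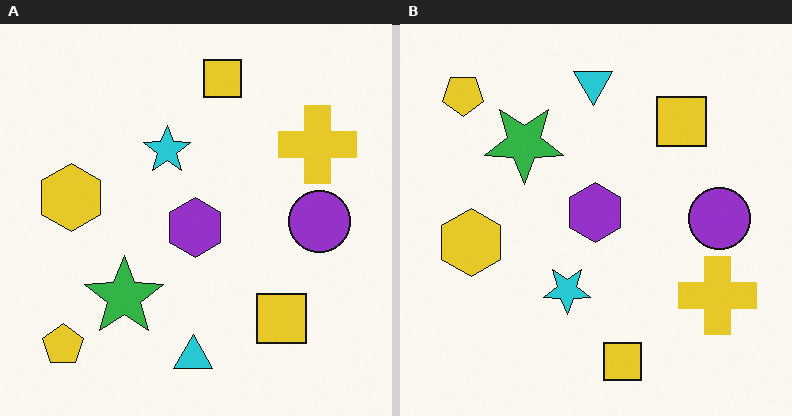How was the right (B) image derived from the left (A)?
The right (B) image is the left (A) flipped vertically (top ↔ bottom).

The cyan triangle is in the bottom of the left (A) image and the top of the right (B) — shapes on opposite sides of the horizontal midline have swapped in a mirror flip.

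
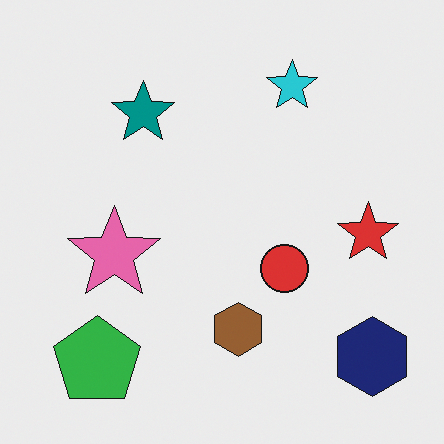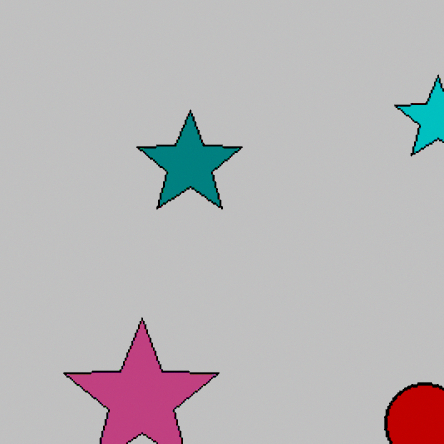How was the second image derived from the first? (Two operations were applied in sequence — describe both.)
The second image is the first cropped to a noticeably smaller region and rescaled, then heavily posterized to just a handful of flat colors.

The visible shapes are larger and the field of view is narrower; shapes near the original edges may be partly or wholly outside the frame — a crop-and-rescale. Each flat color has snapped to a coarser quantized level — most visibly, the near-white background has dropped to a flat grey.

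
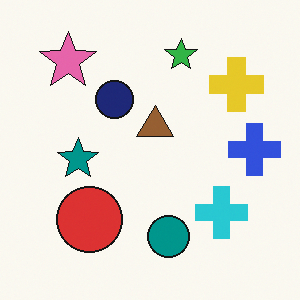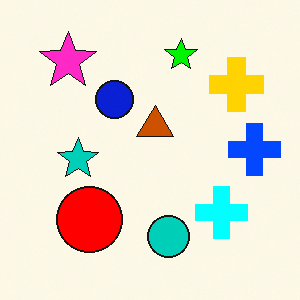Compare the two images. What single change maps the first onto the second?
The image was made much more vivid (saturation change).

All colors are more vivid — a global saturation change.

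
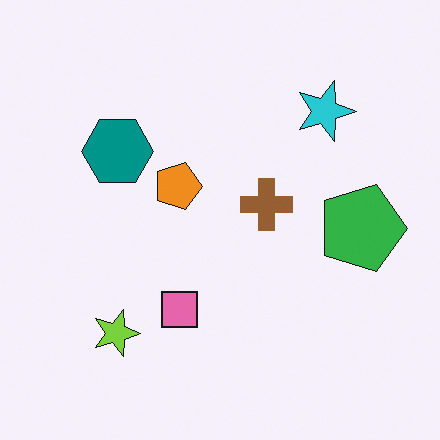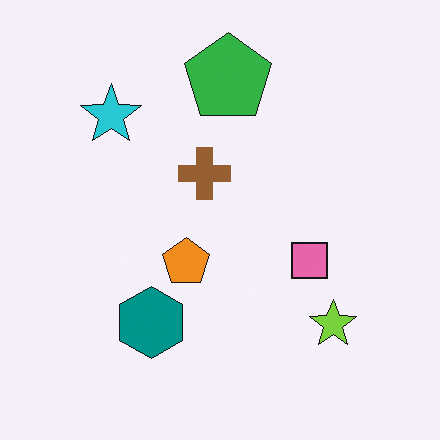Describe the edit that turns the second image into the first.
This is the original image rotated 90° clockwise.

The lime star sits in the bottom-right of the second image and the bottom-left of the first — consistent with a whole-image 90° clockwise rotation.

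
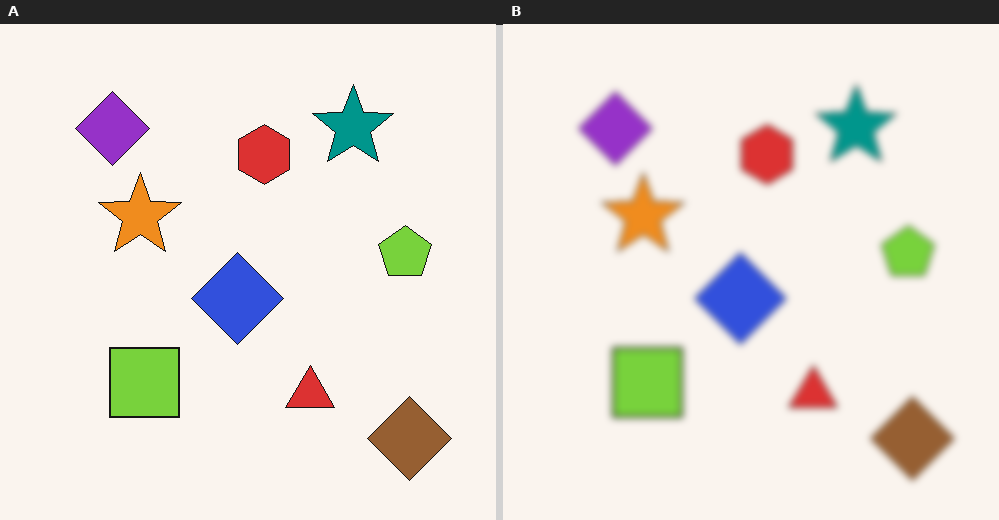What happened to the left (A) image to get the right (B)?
It was noticeably gaussian-blurred.

Shape edges and outlines are uniformly softened across the whole image.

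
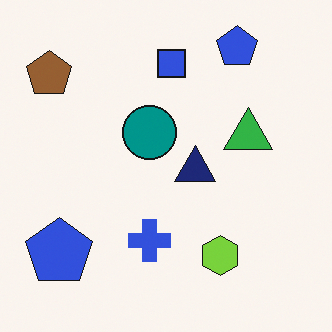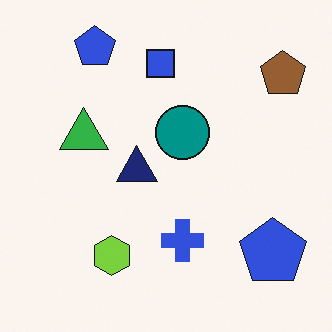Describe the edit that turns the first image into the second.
It was flipped horizontally (left ↔ right).

The brown pentagon is in the top-left of the first image and the top-right of the second — shapes on opposite sides of the vertical midline have swapped in a mirror flip.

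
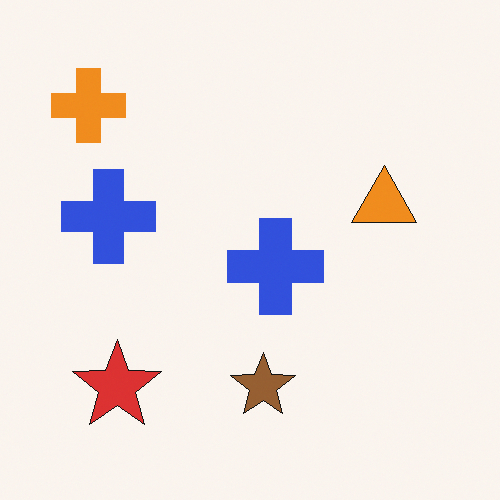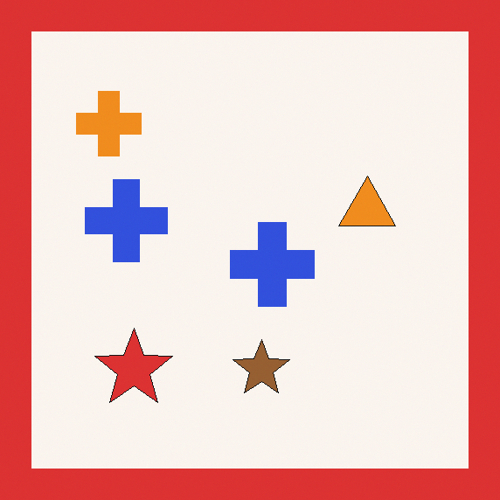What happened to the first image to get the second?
The second image is the first framed with a red border.

A solid red frame runs around the edge of the second image, with the content slightly shrunk inside it.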